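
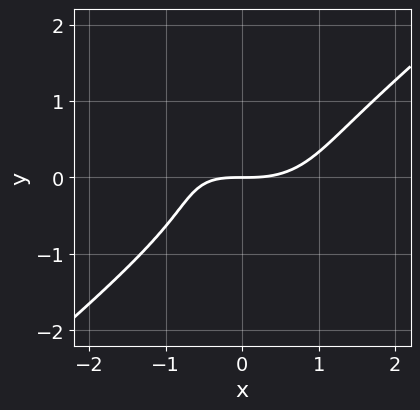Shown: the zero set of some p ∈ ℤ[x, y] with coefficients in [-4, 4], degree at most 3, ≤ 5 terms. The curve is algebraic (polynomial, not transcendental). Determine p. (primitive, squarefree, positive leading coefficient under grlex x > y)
1. deg p = 3.
2. From the axis intercepts and sections: it meets the y-axis at y = 0 (among the integer gridlines); it crosses the x-axis at the gridline x = 0.
3. Matching integer coefficients to the picture gives p.

x^3 + x*y^2 - 3*y^3 - x*y - 2*y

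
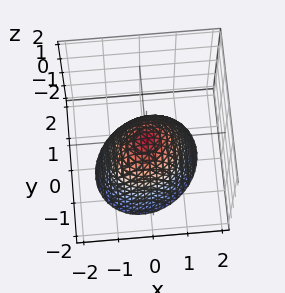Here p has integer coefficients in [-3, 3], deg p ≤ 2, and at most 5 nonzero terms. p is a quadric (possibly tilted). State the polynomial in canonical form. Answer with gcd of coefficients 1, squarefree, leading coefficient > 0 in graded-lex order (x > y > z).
3*x^2 - x*y + 3*y^2 + 3*z

deg p = 2.
Against the integer gridlines: one z-axis crossing is at z = 0; it meets the y-axis at y = 0 (among the integer gridlines); it meets the x-axis at x = 0 (among the integer gridlines).
Putting this together gives p.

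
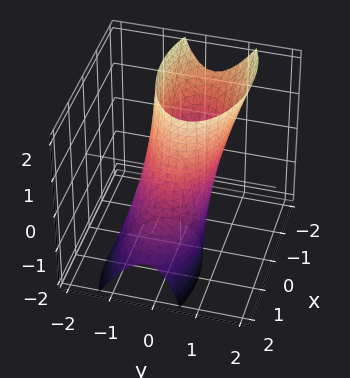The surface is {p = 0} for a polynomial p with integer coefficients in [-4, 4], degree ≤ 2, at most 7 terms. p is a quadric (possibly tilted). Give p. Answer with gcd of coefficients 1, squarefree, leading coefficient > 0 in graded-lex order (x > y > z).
x^2 + x*z + 3*y^2 - y*z - 2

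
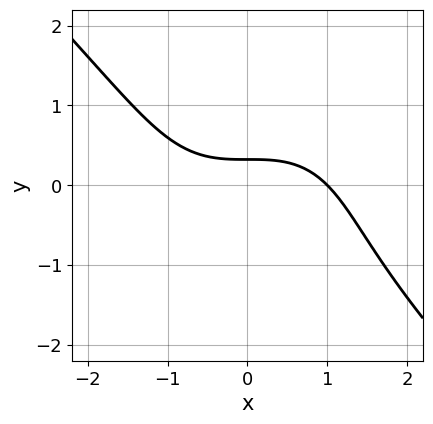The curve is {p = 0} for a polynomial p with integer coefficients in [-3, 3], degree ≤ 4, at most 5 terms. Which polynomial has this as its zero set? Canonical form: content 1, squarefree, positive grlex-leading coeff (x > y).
x^3 + y^3 + 3*y - 1

The degree is 3 — a generic line meets the curve in up to 3 points.
Checking where it meets the axes: it meets the x-axis at x = 1 (among the integer gridlines).
Putting this together gives p.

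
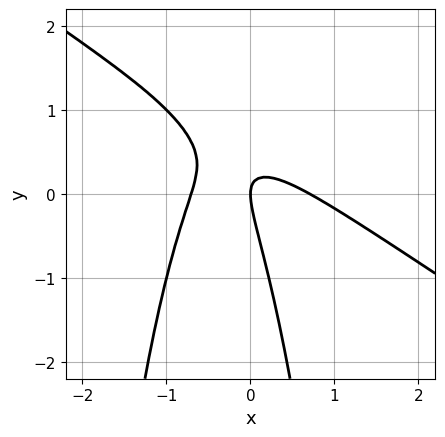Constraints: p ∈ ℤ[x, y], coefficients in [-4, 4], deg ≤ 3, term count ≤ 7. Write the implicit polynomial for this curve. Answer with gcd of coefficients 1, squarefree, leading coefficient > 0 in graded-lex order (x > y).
2*x^3 + 3*x^2*y + 3*x*y + y^2 - x

deg p = 3.
Observable constraints: it meets the x-axis at x = 0 (among the integer gridlines); one y-axis crossing is at y = 0.
Together with the visible shape, these determine p as stated.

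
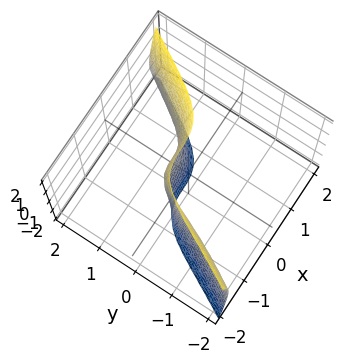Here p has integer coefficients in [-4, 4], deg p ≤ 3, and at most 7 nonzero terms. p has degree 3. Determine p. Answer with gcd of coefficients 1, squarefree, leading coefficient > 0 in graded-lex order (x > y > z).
3*x^3 - y^3 - y*z^2 - 2*y + 1

First, degree: a generic line meets the surface in up to 3 points, so deg p = 3.
Next, reading off the gridlines: no z-intercept at any integer in the box.
Finally, solving for integer coefficients yields p as stated.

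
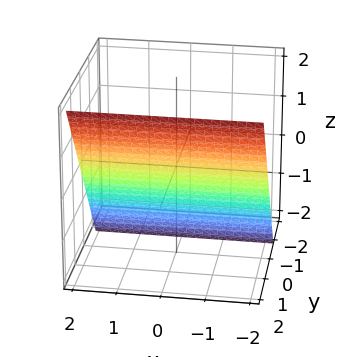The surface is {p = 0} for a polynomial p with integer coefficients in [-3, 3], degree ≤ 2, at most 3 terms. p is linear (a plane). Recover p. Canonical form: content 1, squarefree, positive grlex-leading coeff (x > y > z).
(a) Degree: the surface is flat (a plane), so deg p = 1.
(b) Observable constraints: it misses every integer gridline on the x-axis; it meets the z-axis at z = -1 (among the integer gridlines).
(c) Solving for integer coefficients yields p as stated.

3*y - 2*z - 2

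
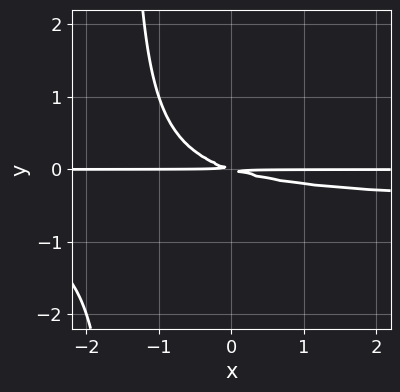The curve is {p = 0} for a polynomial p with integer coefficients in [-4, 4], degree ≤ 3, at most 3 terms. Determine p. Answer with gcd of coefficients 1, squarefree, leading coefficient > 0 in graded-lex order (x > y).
2*x*y^2 + x*y + 3*y^2

1. Degree: the shape is more complex than any degree-2 curve, so deg p = 3.
2. From the axis intercepts and sections: the visible x-axis segment lies entirely on the curve.
3. Matching integer coefficients to the picture gives p.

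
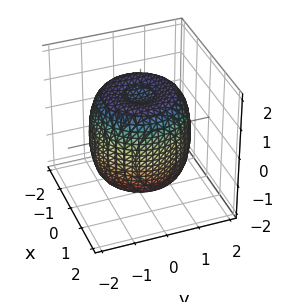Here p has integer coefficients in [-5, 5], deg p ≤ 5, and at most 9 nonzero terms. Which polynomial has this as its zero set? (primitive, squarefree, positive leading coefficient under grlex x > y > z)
1. deg p = 4. A generic line meets the surface in up to 4 points.
2. Symmetries: every cross-section ⟂ z is a circle, so x, y appear only via x² + y².
3. Observable constraints: a circular section at z = -1 has radius between 1 and 2.
4. Solving for integer coefficients yields p as stated.

2*x^4 + 4*x^2*y^2 + 2*y^4 - 3*x^2 - 3*y^2 + 2*z^2 - 3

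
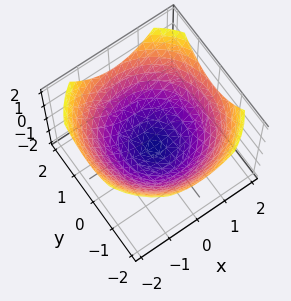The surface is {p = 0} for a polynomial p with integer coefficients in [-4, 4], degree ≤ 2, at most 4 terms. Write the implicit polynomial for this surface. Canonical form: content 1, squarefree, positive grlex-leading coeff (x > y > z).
(a) The degree is 2 — the shape is more complex than any degree-1 surface.
(b) Symmetry: the surface is invariant under rotation about z: p = q(x² + y², z).
(c) Observable constraints: one z-axis crossing is at z = -1; a circular section at z = 0 has radius between 1 and 2.
(d) Together with the visible shape, these determine p as stated.

x^2 + y^2 - 2*z - 2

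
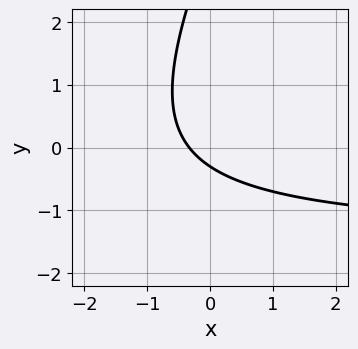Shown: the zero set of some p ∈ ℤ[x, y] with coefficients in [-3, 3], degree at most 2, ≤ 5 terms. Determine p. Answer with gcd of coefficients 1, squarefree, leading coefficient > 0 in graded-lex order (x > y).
2*x*y - y^2 + 3*x + 3*y + 1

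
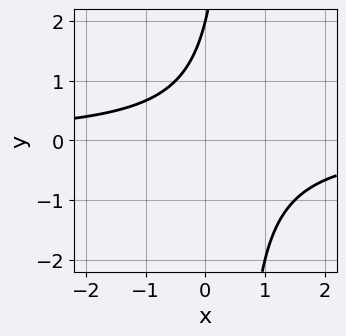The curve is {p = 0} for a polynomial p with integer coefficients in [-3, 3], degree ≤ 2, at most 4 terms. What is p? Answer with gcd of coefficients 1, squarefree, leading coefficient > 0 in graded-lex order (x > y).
2*x*y - y + 2

1. deg p = 2.
2. Checking where it meets the axes: no x-intercept at any integer in the box; it crosses the y-axis at the gridline y = 2.
3. Solving for integer coefficients yields p as stated.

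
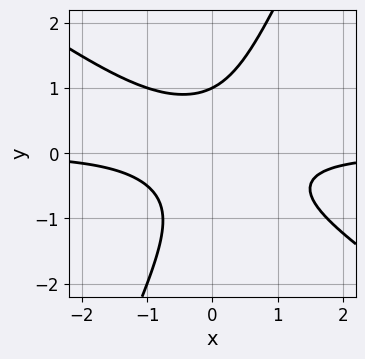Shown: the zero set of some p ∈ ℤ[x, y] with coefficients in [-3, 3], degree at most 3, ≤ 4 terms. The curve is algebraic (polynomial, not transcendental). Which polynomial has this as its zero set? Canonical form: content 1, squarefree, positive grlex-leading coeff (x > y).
The degree is 3 — no degree-2 curve has this shape.
Against the integer gridlines: it crosses the y-axis at the gridline y = 1; it misses every integer gridline on the x-axis.
These observations pin down the coefficients.

3*x^2*y + 3*x*y^2 - 2*y^3 + 2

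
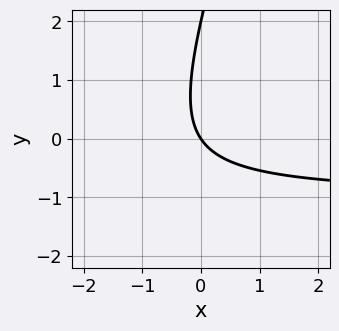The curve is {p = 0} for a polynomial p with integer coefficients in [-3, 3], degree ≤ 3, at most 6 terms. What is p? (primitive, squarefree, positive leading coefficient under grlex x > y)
deg p = 2. A generic line meets the curve in up to 2 points.
Checking where it meets the axes: among the integer gridlines, it crosses the y-axis at y ∈ {0, 2}; it crosses the x-axis at the gridline x = 0.
Fitting integer coefficients to these (and the overall shape) gives p.

3*x*y - y^2 + 3*x + 2*y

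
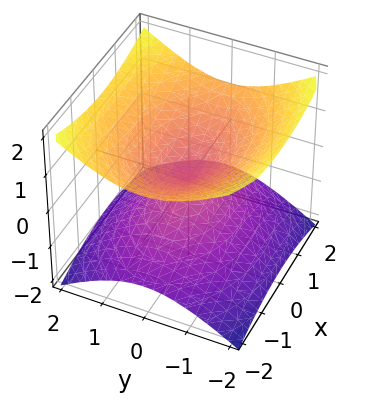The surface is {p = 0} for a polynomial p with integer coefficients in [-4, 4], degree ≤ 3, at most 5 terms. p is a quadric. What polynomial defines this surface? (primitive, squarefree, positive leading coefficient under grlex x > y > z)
(a) Degree: two nappes meeting at a single point; a quadric, so deg p = 2.
(b) Symmetries: the y ↦ −y reflection is a symmetry, so y appears only in even powers; the z ↦ −z reflection is a symmetry, so z appears only in even powers; the x ↦ −x reflection is a symmetry, so x appears only in even powers.
(c) Against the integer gridlines: it crosses the x-axis at the gridline x = 0; it crosses the z-axis at the gridline z = 0; one y-axis crossing is at y = 0.
(d) Fitting integer coefficients to these (and the overall shape) gives p.

x^2 + 2*y^2 - 3*z^2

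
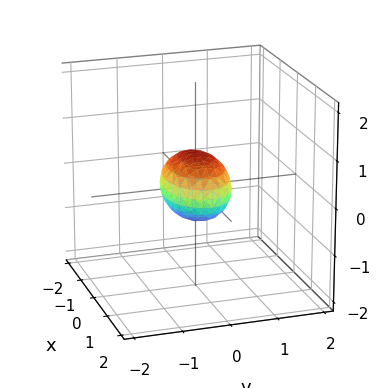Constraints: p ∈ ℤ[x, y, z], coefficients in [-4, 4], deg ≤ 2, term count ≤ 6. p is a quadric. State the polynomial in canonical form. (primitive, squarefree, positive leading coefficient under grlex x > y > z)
x^2 + 2*y^2 + 2*z^2 - 1

Degree: bounded and convex; a quadric, so deg p = 2.
Symmetries: the z ↦ −z reflection is a symmetry, so z appears only in even powers; it's symmetric under x → −x, forcing even powers of x; the y ↦ −y reflection is a symmetry, so y appears only in even powers.
From the axis intercepts and sections: the x-axis gridline crossings are at x ∈ {-1, 1}.
Matching integer coefficients to the picture gives p.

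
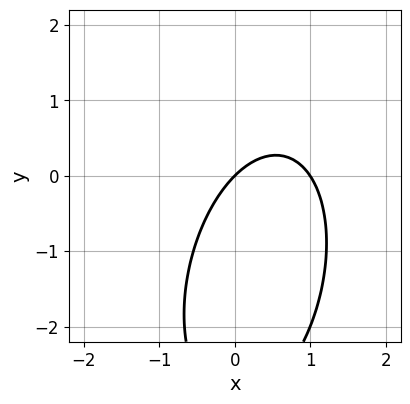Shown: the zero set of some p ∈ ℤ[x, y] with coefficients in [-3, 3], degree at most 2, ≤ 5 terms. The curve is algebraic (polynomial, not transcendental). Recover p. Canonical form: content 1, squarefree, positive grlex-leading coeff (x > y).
1. deg p = 2.
2. Checking where it meets the axes: one y-axis crossing is at y = 0; among the integer gridlines, it crosses the x-axis at x ∈ {0, 1}.
3. Fitting integer coefficients to these (and the overall shape) gives p.

3*x^2 - x*y + y^2 - 3*x + 3*y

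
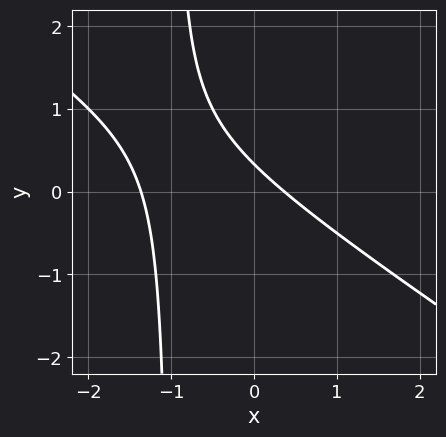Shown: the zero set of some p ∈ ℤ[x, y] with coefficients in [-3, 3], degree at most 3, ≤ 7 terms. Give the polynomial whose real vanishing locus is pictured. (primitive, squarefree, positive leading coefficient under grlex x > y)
2*x^2 + 3*x*y + 2*x + 3*y - 1

1. deg p = 2.
2. The integer polynomial consistent with all of this is the stated p.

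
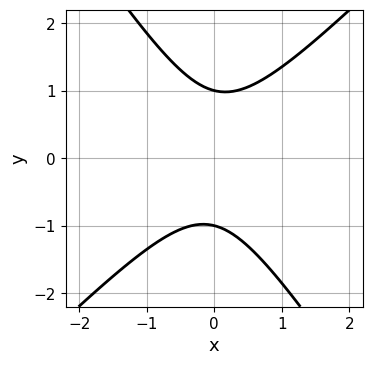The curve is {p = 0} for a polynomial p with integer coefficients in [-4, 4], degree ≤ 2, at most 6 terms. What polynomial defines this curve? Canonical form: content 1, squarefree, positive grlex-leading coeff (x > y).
3*x^2 - x*y - 2*y^2 + 2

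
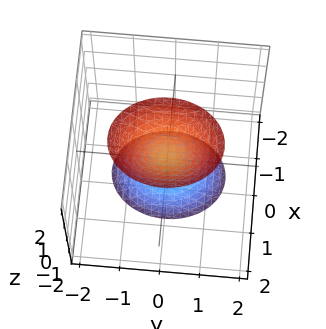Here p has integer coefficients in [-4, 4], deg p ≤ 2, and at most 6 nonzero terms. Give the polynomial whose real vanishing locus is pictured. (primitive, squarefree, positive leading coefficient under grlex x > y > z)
3*x^2 - x*z + 2*y^2 - z^2 + 1

First, the picture has 2 separate pieces. They look like related sheets of one shape, so recover p as a whole.
Next, the degree is 2 — no degree-1 surface has this shape.
Next, against the integer gridlines: the z-axis gridline crossings are at z ∈ {-1, 1}; the surface avoids every integer y-axis point in the box; no x-intercept at any integer in the box.
Finally, putting this together gives p.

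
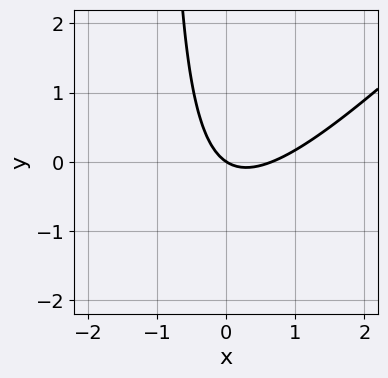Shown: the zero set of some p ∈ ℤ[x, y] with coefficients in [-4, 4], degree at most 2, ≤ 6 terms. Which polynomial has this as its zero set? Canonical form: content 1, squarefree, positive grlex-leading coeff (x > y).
3*x^2 - 3*x*y - 2*x - 3*y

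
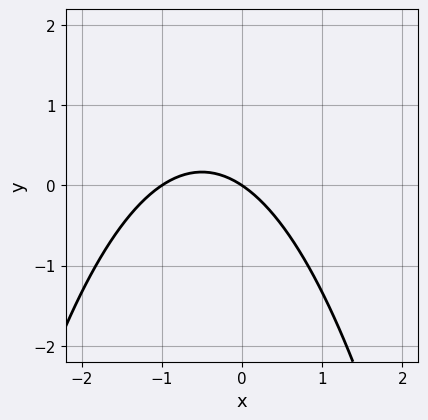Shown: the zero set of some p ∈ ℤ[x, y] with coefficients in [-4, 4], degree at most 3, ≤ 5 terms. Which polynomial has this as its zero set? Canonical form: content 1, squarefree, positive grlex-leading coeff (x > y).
(a) The degree is 2 — no degree-1 curve has this shape.
(b) Checking where it meets the axes: one y-axis crossing is at y = 0; the x-axis gridline crossings are at x ∈ {-1, 0}.
(c) Matching integer coefficients to the picture gives p.

2*x^2 + 2*x + 3*y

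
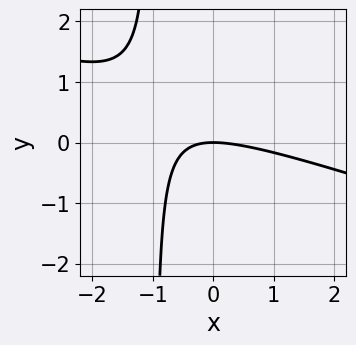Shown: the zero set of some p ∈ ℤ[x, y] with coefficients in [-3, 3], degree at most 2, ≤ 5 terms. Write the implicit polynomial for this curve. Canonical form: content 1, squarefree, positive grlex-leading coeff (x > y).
1. deg p = 2. No degree-1 curve has this shape.
2. From the visible intercepts: it crosses the y-axis at the gridline y = 0; it meets the x-axis at x = 0 (among the integer gridlines).
3. Matching integer coefficients to the picture gives p.

x^2 + 3*x*y + 3*y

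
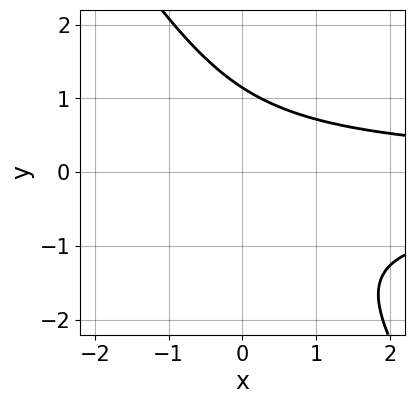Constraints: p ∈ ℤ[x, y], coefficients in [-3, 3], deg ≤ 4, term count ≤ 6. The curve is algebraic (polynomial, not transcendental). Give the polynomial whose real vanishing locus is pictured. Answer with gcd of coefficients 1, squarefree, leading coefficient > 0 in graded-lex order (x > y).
3*x*y^2 + 2*y^3 + x*y - 3

1. deg p = 3. A generic line meets the curve in up to 3 points.
2. Observable constraints: it misses every integer gridline on the x-axis.
3. Putting this together gives p.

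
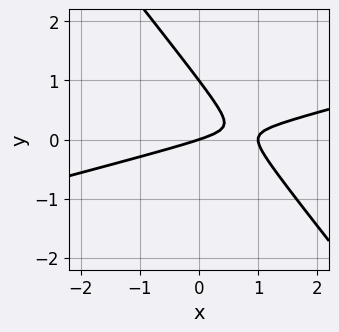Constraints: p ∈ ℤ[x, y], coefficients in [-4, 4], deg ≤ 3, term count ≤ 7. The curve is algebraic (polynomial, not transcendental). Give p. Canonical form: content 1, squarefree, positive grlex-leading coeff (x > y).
First, deg p = 2. A generic line meets the curve in up to 2 points.
Next, against the integer gridlines: the x-axis gridline crossings are at x ∈ {0, 1}; among the integer gridlines, it crosses the y-axis at y ∈ {0, 1}.
Finally, assembling these constraints gives the stated polynomial.

x^2 - 3*x*y - 3*y^2 - x + 3*y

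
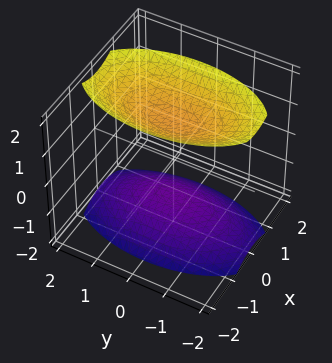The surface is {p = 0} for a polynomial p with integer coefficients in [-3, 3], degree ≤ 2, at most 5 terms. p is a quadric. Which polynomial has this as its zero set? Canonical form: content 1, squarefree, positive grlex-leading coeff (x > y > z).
The picture has 2 separate pieces.
Degree: two sheets facing apart; a quadric, so deg p = 2.
Symmetries: mirror symmetry x ↦ −x ⇒ only even powers of x; it's symmetric under y → −y, forcing even powers of y; the z ↦ −z reflection is a symmetry, so z appears only in even powers.
Against the integer gridlines: the surface avoids every integer x-axis point in the box; it misses every integer gridline on the y-axis.
Matching integer coefficients to the picture gives p.

3*x^2 + y^2 - 2*z^2 + 3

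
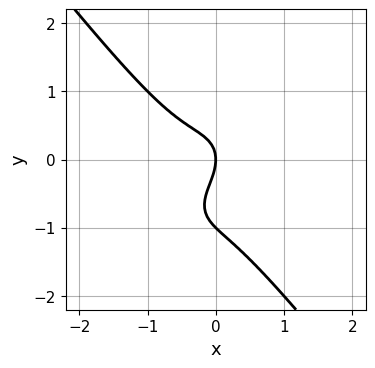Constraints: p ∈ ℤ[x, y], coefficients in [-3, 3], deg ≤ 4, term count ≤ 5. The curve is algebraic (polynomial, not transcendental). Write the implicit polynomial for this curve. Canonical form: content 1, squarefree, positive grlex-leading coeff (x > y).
2*x^3 + y^3 + x^2 + y^2 + x

(a) The degree is 3 — a generic line meets the curve in up to 3 points.
(b) Reading off the gridlines: it meets the x-axis at x = 0 (among the integer gridlines); among the integer gridlines, it crosses the y-axis at y ∈ {-1, 0}.
(c) Solving for integer coefficients yields p as stated.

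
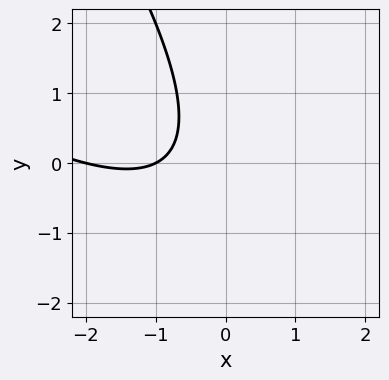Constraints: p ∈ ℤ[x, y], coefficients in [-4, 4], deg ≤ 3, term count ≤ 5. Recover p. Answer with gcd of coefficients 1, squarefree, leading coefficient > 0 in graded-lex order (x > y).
(a) Degree: a generic line meets the curve in up to 2 points, so deg p = 2.
(b) Reading off the gridlines: among the integer gridlines, it crosses the x-axis at x ∈ {-2, -1}; it misses every integer gridline on the y-axis.
(c) Putting this together gives p.

x^2 + 2*x*y + y^2 + 3*x + 2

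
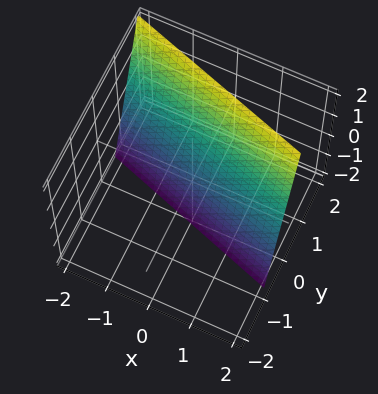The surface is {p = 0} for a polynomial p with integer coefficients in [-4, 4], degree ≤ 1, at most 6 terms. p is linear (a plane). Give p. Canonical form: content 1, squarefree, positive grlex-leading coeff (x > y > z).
x + 3*y - z - 2

First, deg p = 1. Every cross-section is a straight line — this is a plane.
Then, against the integer gridlines: one x-axis crossing is at x = 2; one z-axis crossing is at z = -2.
Finally, putting this together gives p.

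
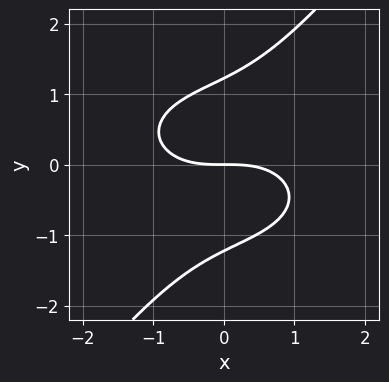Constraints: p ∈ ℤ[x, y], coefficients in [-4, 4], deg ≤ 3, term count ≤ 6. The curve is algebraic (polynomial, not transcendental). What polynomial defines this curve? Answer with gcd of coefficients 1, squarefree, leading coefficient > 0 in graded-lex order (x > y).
First, the degree is 3 — the shape is more complex than any degree-2 curve.
Next, checking where it meets the axes: it crosses the y-axis at the gridline y = 0; it meets the x-axis at x = 0 (among the integer gridlines).
Finally, matching integer coefficients to the picture gives p.

x^3 + 2*x*y^2 - 2*y^3 + 3*y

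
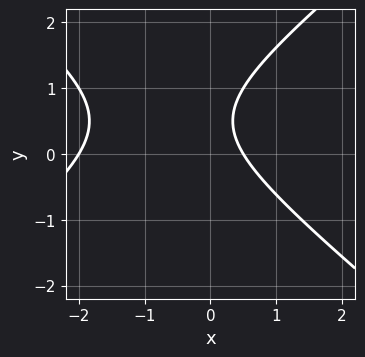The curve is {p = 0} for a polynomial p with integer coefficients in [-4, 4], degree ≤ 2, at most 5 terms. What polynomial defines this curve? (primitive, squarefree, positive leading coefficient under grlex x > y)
1. The degree is 2 — a generic line meets the curve in up to 2 points.
2. Checking where it meets the axes: it crosses the x-axis at the gridline x = -2; the curve avoids every integer y-axis point in the box.
3. Fitting integer coefficients to these (and the overall shape) gives p.

2*x^2 - 3*y^2 + 3*x + 3*y - 2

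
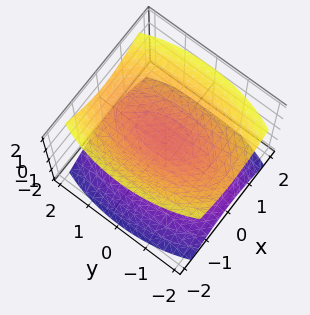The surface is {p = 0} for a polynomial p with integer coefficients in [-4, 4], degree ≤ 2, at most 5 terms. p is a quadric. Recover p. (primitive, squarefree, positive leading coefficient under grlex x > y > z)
3*x^2 + y^2 - 3*z^2 + 1

I count 2 distinct pieces. Treating them together as one polynomial.
The degree is 2 — two separate bowl-shaped sheets opening away from each other; a quadric.
Symmetries: it's symmetric under x → −x, forcing even powers of x; mirror symmetry z ↦ −z ⇒ only even powers of z; mirror symmetry y ↦ −y ⇒ only even powers of y.
Against the integer gridlines: no y-intercept at any integer in the box; it misses every integer gridline on the x-axis.
Putting this together gives p.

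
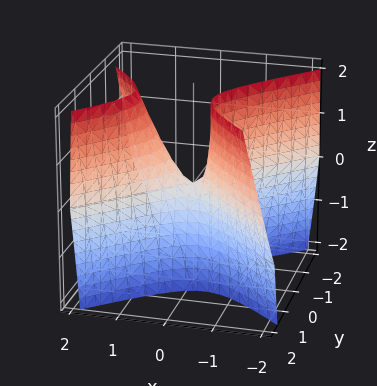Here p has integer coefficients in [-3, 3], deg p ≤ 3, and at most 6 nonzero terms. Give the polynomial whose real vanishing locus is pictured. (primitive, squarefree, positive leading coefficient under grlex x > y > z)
3*x^2 - x*z - 3*y^2 + y*z - z

1. deg p = 2. No degree-1 surface has this shape.
2. Observable constraints: it meets the x-axis at x = 0 (among the integer gridlines); one z-axis crossing is at z = 0; it meets the y-axis at y = 0 (among the integer gridlines).
3. Together with the visible shape, these determine p as stated.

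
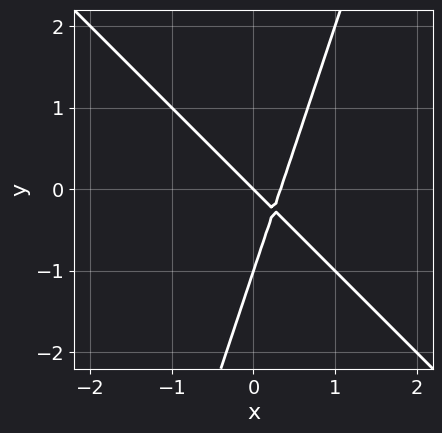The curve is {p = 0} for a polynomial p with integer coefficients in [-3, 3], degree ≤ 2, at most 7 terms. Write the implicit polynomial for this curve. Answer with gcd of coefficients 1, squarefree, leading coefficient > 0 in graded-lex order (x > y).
3*x^2 + 2*x*y - y^2 - x - y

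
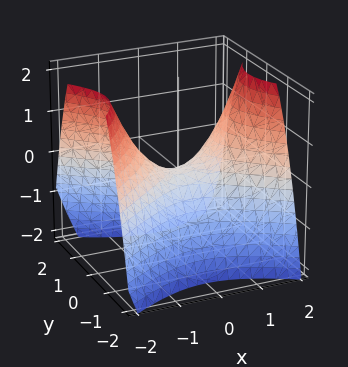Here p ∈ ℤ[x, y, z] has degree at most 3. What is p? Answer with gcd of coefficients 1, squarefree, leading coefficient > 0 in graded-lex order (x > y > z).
(a) deg p = 2.
(b) Symmetries: the y ↦ −y reflection is a symmetry, so y appears only in even powers; the x ↦ −x reflection is a symmetry, so x appears only in even powers.
(c) Observable constraints: it meets the x-axis at x = 0 (among the integer gridlines); one z-axis crossing is at z = 0.
(d) Together with the visible shape, these determine p as stated.

2*x^2 - 3*y^2 - 3*z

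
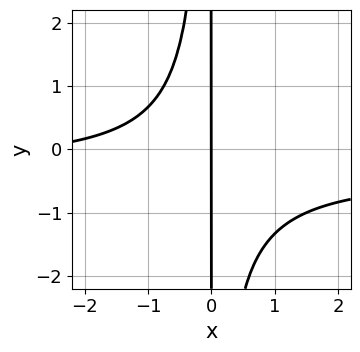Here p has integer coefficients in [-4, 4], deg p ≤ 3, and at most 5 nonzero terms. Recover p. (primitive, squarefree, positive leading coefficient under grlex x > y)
The degree is 3 — a generic line meets the curve in up to 3 points.
Checking where it meets the axes: the visible y-axis segment lies entirely on the curve; one x-axis crossing is at x = 0.
These observations pin down the coefficients.

3*x^2*y + x^2 + 3*x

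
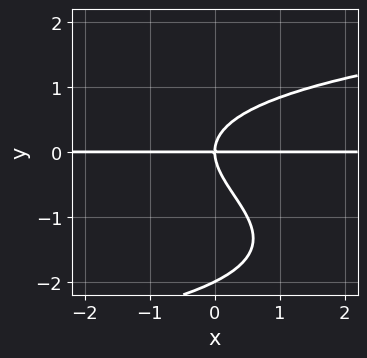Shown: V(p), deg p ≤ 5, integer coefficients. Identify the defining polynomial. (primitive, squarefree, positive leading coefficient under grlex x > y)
y^4 + 2*y^3 - 2*x*y

1. The degree is 4 — a generic line meets the curve in up to 4 points.
2. Reading off the gridlines: the visible x-axis segment lies entirely on the curve; the y-axis gridline crossings are at y ∈ {-2, 0}.
3. Matching integer coefficients to the picture gives p.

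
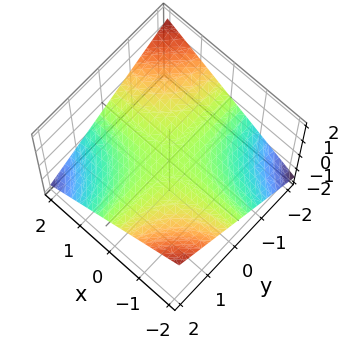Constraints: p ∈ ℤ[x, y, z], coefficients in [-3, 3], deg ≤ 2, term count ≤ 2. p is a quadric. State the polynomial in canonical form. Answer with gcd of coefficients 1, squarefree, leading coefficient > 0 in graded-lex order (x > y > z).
1. deg p = 2.
2. From the axis intercepts and sections: it crosses the z-axis at the gridline z = 0; every point of the x-axis in the box is on the surface.
3. Matching integer coefficients to the picture gives p.

x*y + 3*z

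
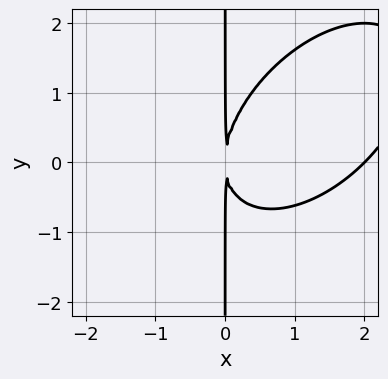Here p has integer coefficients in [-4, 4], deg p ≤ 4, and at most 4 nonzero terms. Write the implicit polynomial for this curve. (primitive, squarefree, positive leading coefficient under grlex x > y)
x^3 - x^2*y + x*y^2 - 2*x^2

The degree is 3 — no degree-2 curve has this shape.
Observable constraints: every point of the y-axis in the box is on the curve; it meets the x-axis at x = 2 (among the integer gridlines).
Matching integer coefficients to the picture gives p.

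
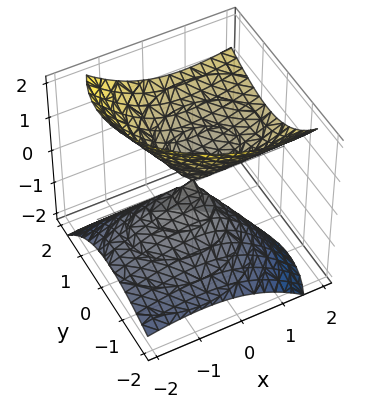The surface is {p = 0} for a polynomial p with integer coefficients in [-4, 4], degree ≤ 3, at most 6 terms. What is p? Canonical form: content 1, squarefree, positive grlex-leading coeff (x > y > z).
First, deg p = 2. A generic line meets the surface in up to 2 points.
Then, from the visible intercepts: it meets the z-axis at z = 0 (among the integer gridlines); it crosses the y-axis at the gridline y = 0.
Finally, putting this together gives p.

2*x^2 - 3*x*z + 3*y^2 - 3*y*z - 3*z^2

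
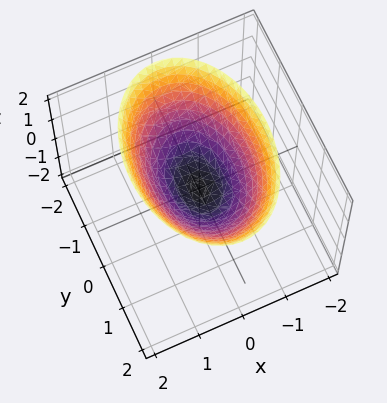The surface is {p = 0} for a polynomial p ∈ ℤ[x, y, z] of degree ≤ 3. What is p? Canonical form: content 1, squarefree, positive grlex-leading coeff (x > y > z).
2*x^2 + y^2 - 2*z

The degree is 2 — a single bowl opening along one axis; a quadric.
Symmetries: the x ↦ −x reflection is a symmetry, so x appears only in even powers; the y ↦ −y reflection is a symmetry, so y appears only in even powers.
Observable constraints: one z-axis crossing is at z = 0; it meets the y-axis at y = 0 (among the integer gridlines); it meets the x-axis at x = 0 (among the integer gridlines).
The integer polynomial consistent with all of this is the stated p.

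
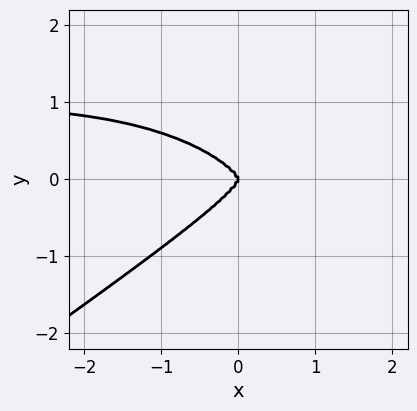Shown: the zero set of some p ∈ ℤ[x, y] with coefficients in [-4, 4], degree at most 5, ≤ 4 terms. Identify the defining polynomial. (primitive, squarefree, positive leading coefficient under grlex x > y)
First, deg p = 4. No degree-3 curve has this shape.
Then, reading off the gridlines: it meets the y-axis at y = 0 (among the integer gridlines); one x-axis crossing is at x = 0.
Finally, matching integer coefficients to the picture gives p.

x^3*y - 3*y^4 - x^3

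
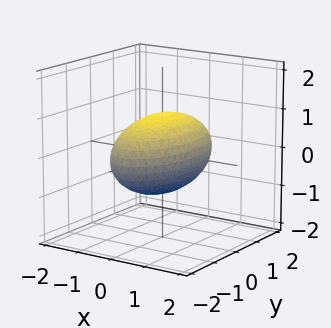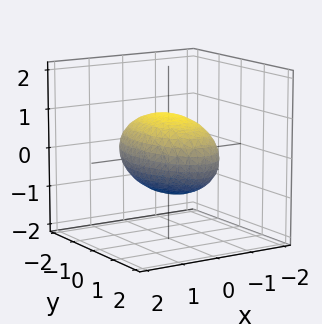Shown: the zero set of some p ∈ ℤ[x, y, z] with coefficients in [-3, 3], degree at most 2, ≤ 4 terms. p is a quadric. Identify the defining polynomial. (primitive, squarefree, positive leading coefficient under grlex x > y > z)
3*x^2 + y^2 + 3*z^2 - 3

deg p = 2.
Symmetries: the y ↦ −y reflection is a symmetry, so y appears only in even powers; it's symmetric under x → −x, forcing even powers of x; the z ↦ −z reflection is a symmetry, so z appears only in even powers.
Observable constraints: the x-axis gridline crossings are at x ∈ {-1, 1}; among the integer gridlines, it crosses the z-axis at z ∈ {-1, 1}.
Putting this together gives p.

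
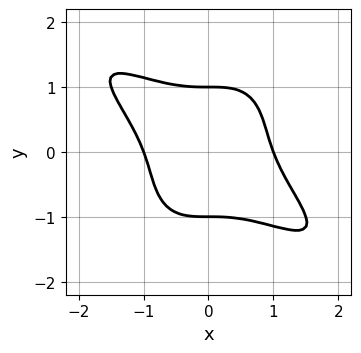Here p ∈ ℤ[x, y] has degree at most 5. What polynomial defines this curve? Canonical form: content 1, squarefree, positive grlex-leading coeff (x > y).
Degree: a generic line meets the curve in up to 4 points, so deg p = 4.
From the visible intercepts: among the integer gridlines, it crosses the x-axis at x ∈ {-1, 1}; among the integer gridlines, it crosses the y-axis at y ∈ {-1, 1}.
Matching integer coefficients to the picture gives p.

2*x^4 + 3*x^3*y + 2*y^4 - 2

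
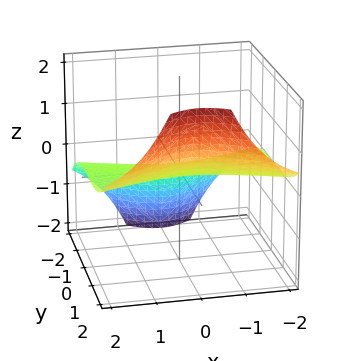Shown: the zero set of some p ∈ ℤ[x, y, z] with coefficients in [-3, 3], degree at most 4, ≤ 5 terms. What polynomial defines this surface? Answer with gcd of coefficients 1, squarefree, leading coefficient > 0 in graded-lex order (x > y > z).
3*x^2*z - y^3 + 3*z

1. deg p = 3. A generic line meets the surface in up to 3 points.
2. Reading off the gridlines: one z-axis crossing is at z = 0; it crosses the y-axis at the gridline y = 0; every point of the x-axis in the box is on the surface.
3. Matching integer coefficients to the picture gives p.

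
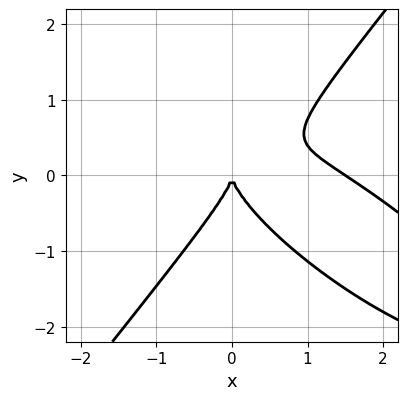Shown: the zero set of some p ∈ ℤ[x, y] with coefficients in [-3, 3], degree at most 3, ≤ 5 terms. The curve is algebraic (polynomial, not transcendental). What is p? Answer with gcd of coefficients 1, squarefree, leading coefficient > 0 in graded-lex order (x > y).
2*x^3 + 3*x^2*y - 3*y^3 - 3*x^2

1. The degree is 3 — no degree-2 curve has this shape.
2. Against the integer gridlines: it meets the y-axis at y = 0 (among the integer gridlines); one x-axis crossing is at x = 0.
3. Together with the visible shape, these determine p as stated.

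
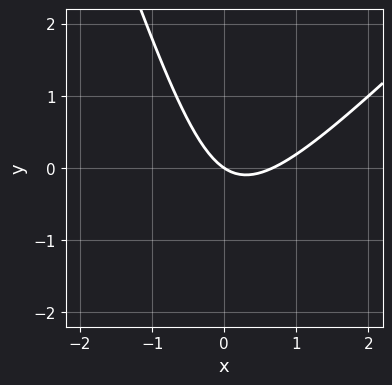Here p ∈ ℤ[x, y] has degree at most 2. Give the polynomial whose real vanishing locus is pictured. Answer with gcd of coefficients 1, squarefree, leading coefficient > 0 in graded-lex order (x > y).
3*x^2 - 2*x*y - y^2 - 2*x - 3*y

First, deg p = 2. No degree-1 curve has this shape.
Then, checking where it meets the axes: it meets the x-axis at x = 0 (among the integer gridlines); one y-axis crossing is at y = 0.
Finally, together with the visible shape, these determine p as stated.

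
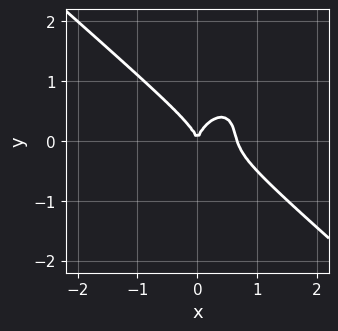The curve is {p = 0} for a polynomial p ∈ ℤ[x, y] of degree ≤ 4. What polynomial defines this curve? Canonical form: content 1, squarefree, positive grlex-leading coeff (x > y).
First, the degree is 3 — the shape is more complex than any degree-2 curve.
Next, against the integer gridlines: it crosses the y-axis at the gridline y = 0; it crosses the x-axis at the gridline x = 0.
Finally, together with the visible shape, these determine p as stated.

3*x^3 + x^2*y - x*y^2 + 2*y^3 - 2*x^2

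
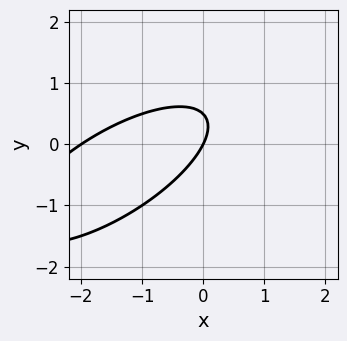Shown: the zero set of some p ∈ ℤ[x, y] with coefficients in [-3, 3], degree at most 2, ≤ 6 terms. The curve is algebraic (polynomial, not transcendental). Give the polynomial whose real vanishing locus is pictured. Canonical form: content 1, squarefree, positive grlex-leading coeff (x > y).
x^2 - 2*x*y + 2*y^2 + 2*x - y

First, deg p = 2. A generic line meets the curve in up to 2 points.
Then, reading off the gridlines: the x-axis gridline crossings are at x ∈ {-2, 0}; one y-axis crossing is at y = 0.
Finally, fitting integer coefficients to these (and the overall shape) gives p.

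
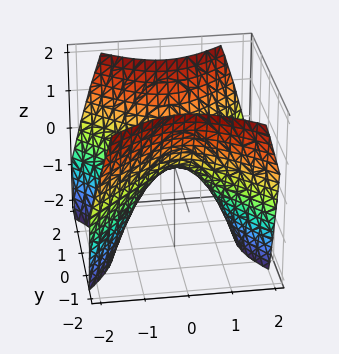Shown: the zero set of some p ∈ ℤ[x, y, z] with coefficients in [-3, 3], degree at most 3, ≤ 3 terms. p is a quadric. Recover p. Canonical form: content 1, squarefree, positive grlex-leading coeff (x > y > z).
x^2 - y^2 + z

1. Degree: a hyperbolic paraboloid; a quadric, so deg p = 2.
2. Symmetries: mirror symmetry y ↦ −y ⇒ only even powers of y; the x ↦ −x reflection is a symmetry, so x appears only in even powers.
3. Observable constraints: one z-axis crossing is at z = 0; one x-axis crossing is at x = 0.
4. Fitting integer coefficients to these (and the overall shape) gives p.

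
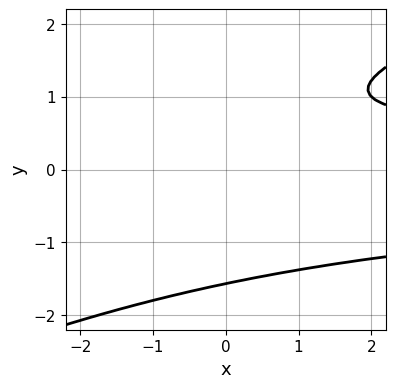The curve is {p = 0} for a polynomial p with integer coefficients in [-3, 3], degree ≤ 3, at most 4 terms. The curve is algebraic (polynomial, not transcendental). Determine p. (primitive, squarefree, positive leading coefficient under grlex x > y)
(a) deg p = 3.
(b) Observable constraints: no x-intercept at any integer in the box.
(c) Together with the visible shape, these determine p as stated.

x*y^2 - 2*y^3 + 3*y - 3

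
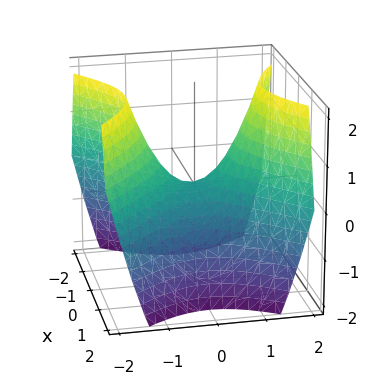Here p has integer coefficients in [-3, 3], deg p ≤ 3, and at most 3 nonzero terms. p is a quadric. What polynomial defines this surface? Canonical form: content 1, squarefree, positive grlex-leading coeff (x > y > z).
x^2 - y^2 + z

The degree is 2 — a saddle surface; a quadric.
Symmetries: the x ↦ −x reflection is a symmetry, so x appears only in even powers; the y ↦ −y reflection is a symmetry, so y appears only in even powers.
Reading off the gridlines: one x-axis crossing is at x = 0; it meets the z-axis at z = 0 (among the integer gridlines); one y-axis crossing is at y = 0.
Assembling these constraints gives the stated polynomial.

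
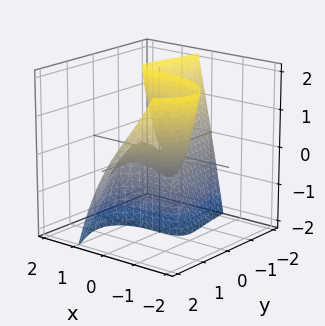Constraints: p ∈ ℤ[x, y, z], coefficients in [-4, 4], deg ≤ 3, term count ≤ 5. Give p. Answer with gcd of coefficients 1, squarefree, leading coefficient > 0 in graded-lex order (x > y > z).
deg p = 3.
From the axis intercepts and sections: every point of the z-axis in the box is on the surface; one x-axis crossing is at x = 0; every point of the y-axis in the box is on the surface.
These observations pin down the coefficients.

x^3 + x^2*y + 3*x*y^2 - 3*x*y + 2*y*z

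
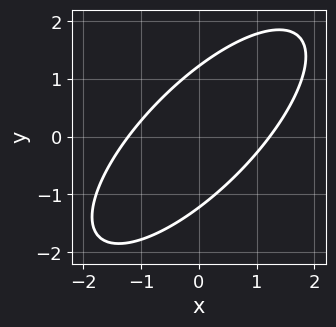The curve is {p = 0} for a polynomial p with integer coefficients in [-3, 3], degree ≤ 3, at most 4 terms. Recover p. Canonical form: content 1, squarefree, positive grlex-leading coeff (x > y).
1. The degree is 2 — the shape is more complex than any degree-1 curve.
2. The integer polynomial consistent with all of this is the stated p.

2*x^2 - 3*x*y + 2*y^2 - 3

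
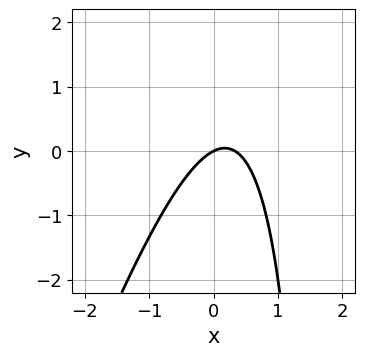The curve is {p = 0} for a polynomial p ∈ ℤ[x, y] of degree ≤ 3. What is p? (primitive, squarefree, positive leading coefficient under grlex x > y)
Degree: no degree-1 curve has this shape, so deg p = 2.
Against the integer gridlines: one x-axis crossing is at x = 0; it meets the y-axis at y = 0 (among the integer gridlines).
The integer polynomial consistent with all of this is the stated p.

3*x^2 - x*y - x + 2*y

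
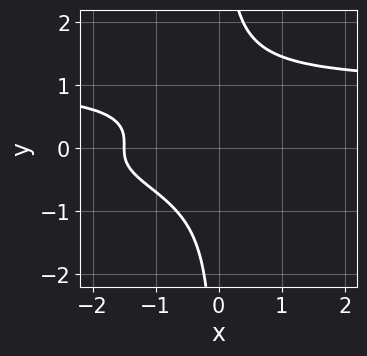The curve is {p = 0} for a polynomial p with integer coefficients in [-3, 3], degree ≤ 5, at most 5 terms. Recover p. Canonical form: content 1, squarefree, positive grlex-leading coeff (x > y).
(a) deg p = 4.
(b) Observable constraints: it misses every integer gridline on the y-axis.
(c) Matching integer coefficients to the picture gives p.

3*x*y^3 - x*y^2 - y^2 - 2*x - 3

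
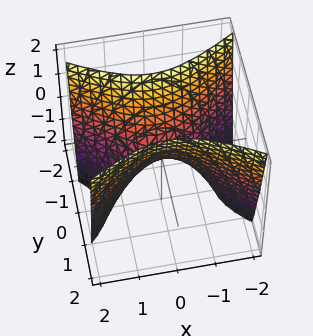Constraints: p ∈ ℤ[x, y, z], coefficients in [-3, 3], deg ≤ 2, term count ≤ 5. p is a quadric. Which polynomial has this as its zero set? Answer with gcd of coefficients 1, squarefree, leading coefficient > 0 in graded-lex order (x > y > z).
First, degree: a hyperbolic paraboloid; a quadric, so deg p = 2.
Next, symmetries: it's symmetric under y → −y, forcing even powers of y; the x ↦ −x reflection is a symmetry, so x appears only in even powers.
Next, from the axis intercepts and sections: it meets the y-axis at y = 0 (among the integer gridlines); it crosses the x-axis at the gridline x = 0; it crosses the z-axis at the gridline z = 0.
Finally, these observations pin down the coefficients.

x^2 - 2*y^2 + z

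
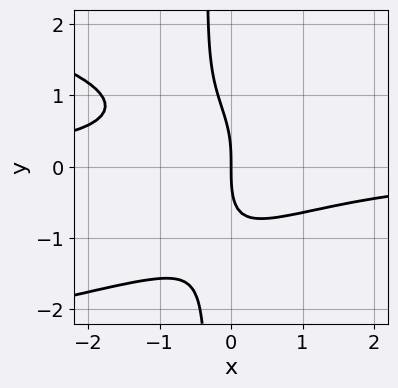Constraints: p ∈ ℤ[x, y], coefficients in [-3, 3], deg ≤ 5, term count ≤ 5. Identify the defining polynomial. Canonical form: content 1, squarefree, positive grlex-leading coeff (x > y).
3*x*y^3 + 3*x^2*y + y^3 + 3*x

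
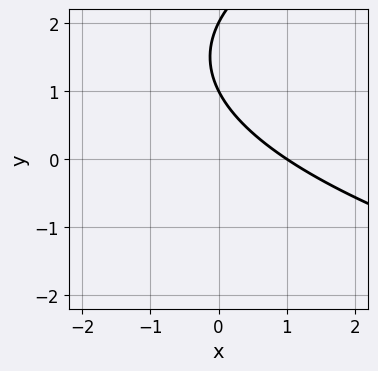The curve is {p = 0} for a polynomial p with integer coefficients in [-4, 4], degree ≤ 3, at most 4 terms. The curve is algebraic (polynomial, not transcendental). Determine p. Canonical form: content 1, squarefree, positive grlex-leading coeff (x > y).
First, deg p = 2. The shape is more complex than any degree-1 curve.
Then, from the visible intercepts: one x-axis crossing is at x = 1; among the integer gridlines, it crosses the y-axis at y ∈ {1, 2}.
Finally, matching integer coefficients to the picture gives p.

y^2 - 2*x - 3*y + 2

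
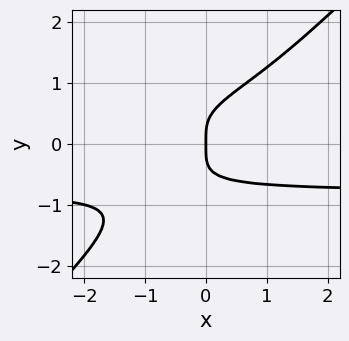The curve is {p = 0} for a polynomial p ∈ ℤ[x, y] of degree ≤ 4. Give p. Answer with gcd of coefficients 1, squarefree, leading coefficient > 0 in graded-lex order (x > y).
2*x*y^3 - 2*y^4 + x

(a) deg p = 4.
(b) Reading off the gridlines: it crosses the y-axis at the gridline y = 0; it crosses the x-axis at the gridline x = 0.
(c) Matching integer coefficients to the picture gives p.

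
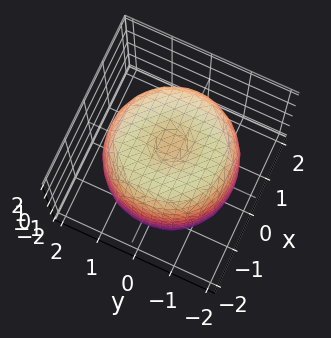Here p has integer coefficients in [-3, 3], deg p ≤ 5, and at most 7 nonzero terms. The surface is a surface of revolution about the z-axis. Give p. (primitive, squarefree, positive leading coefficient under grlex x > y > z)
x^4 + 2*x^2*y^2 + y^4 - 2*x^2 - 2*y^2 + z^2 - 2

1. The degree is 4 — a generic line meets the surface in up to 4 points.
2. Symmetries: every cross-section ⟂ z is a circle, so x, y appear only via x² + y².
3. From the visible intercepts: a circular section at z = 1 has radius between 1 and 2.
4. Fitting integer coefficients to these (and the overall shape) gives p.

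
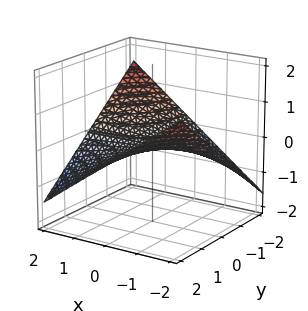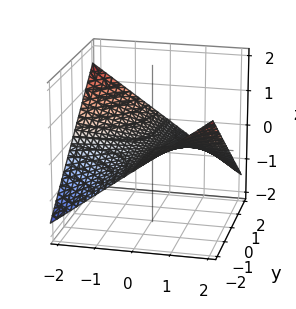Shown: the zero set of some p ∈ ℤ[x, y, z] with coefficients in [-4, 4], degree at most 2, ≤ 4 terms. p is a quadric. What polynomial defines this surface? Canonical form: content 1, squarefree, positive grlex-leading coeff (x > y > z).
x*y + 3*z

The degree is 2 — a hyperbolic paraboloid; a quadric.
From the axis intercepts and sections: every point of the x-axis in the box is on the surface; it meets the z-axis at z = 0 (among the integer gridlines); the visible y-axis segment lies entirely on the surface.
Together with the visible shape, these determine p as stated.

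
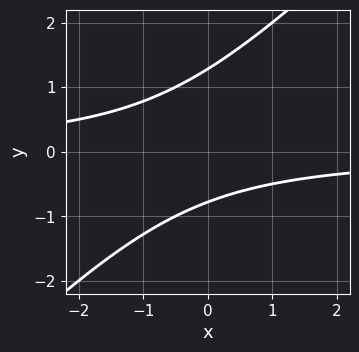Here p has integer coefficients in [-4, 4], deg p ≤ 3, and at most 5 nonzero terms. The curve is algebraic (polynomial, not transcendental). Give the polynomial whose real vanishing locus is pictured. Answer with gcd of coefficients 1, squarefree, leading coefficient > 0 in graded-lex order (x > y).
2*x*y - 2*y^2 + y + 2

1. deg p = 2. A generic line meets the curve in up to 2 points.
2. Checking where it meets the axes: the curve avoids every integer x-axis point in the box.
3. These observations pin down the coefficients.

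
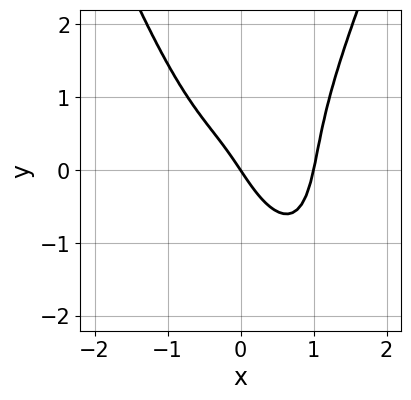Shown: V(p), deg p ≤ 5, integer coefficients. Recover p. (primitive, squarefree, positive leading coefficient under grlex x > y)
3*x^4 - y^3 - 3*x - 2*y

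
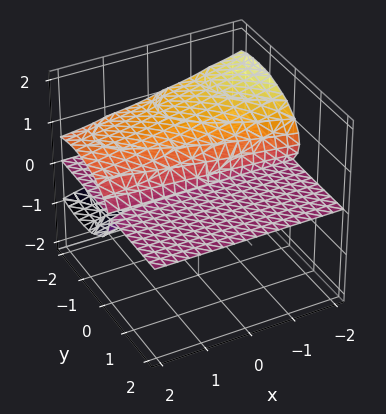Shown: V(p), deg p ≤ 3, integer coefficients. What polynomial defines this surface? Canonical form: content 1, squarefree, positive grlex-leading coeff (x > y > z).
First, degree: a generic line meets the surface in up to 3 points, so deg p = 3.
Next, checking where it meets the axes: the visible x-axis segment lies entirely on the surface; every point of the y-axis in the box is on the surface.
Finally, the integer polynomial consistent with all of this is the stated p.

x*z^2 + y^2*z + 3*z^3 + 3*y*z - z^2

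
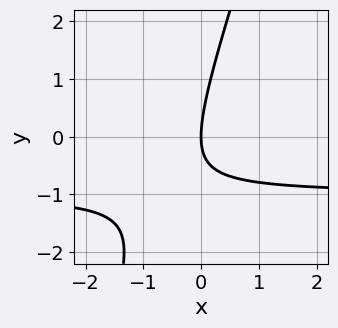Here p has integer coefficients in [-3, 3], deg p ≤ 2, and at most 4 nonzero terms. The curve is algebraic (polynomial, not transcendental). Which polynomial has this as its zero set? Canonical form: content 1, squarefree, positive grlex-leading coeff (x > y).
3*x*y - y^2 + 3*x

First, degree: a generic line meets the curve in up to 2 points, so deg p = 2.
Next, observable constraints: it crosses the y-axis at the gridline y = 0; one x-axis crossing is at x = 0.
Finally, matching integer coefficients to the picture gives p.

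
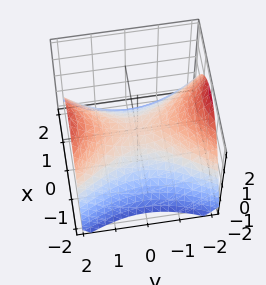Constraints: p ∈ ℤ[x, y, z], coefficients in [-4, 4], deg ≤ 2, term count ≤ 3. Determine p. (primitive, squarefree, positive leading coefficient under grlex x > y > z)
2*x^2 - y^2 + 3*z

Degree: a saddle surface; a quadric, so deg p = 2.
Symmetries: the y ↦ −y reflection is a symmetry, so y appears only in even powers; mirror symmetry x ↦ −x ⇒ only even powers of x.
Checking where it meets the axes: it meets the y-axis at y = 0 (among the integer gridlines); it meets the x-axis at x = 0 (among the integer gridlines).
Fitting integer coefficients to these (and the overall shape) gives p.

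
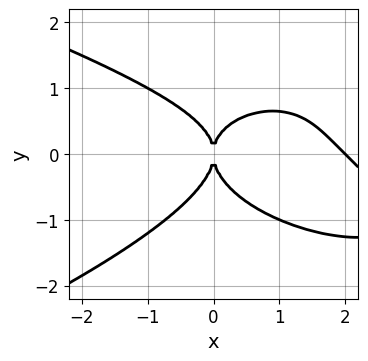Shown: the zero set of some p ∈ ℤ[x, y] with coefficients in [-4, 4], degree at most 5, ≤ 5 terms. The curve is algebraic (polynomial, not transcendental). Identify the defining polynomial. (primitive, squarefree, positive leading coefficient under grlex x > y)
Degree: no degree-3 curve has this shape, so deg p = 4.
From the visible intercepts: one y-axis crossing is at y = 0; the x-axis gridline crossings are at x ∈ {0, 2}.
Together with the visible shape, these determine p as stated.

2*y^4 + x^3 + x^2*y - 2*x^2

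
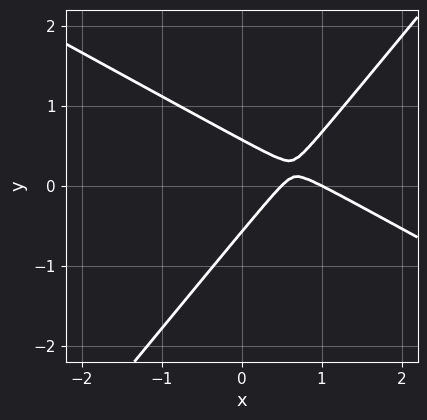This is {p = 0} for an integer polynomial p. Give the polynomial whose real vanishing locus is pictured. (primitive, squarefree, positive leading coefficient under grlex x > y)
2*x^2 + 2*x*y - 3*y^2 - 3*x + 1

Degree: the shape is more complex than any degree-1 curve, so deg p = 2.
From the axis intercepts and sections: one x-axis crossing is at x = 1.
Assembling these constraints gives the stated polynomial.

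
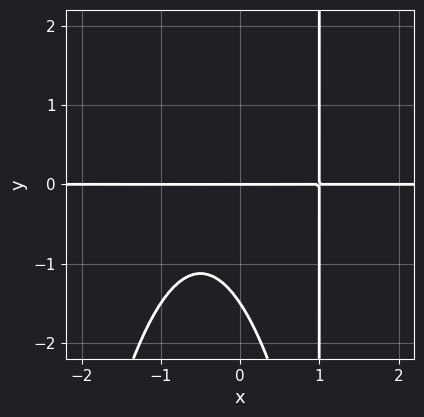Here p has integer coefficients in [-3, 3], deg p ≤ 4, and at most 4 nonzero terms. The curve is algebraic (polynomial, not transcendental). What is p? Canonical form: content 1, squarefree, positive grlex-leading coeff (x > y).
First, degree: no degree-3 curve has this shape, so deg p = 4.
Then, reading off the gridlines: the visible x-axis segment lies entirely on the curve; one y-axis crossing is at y = 0.
Finally, assembling these constraints gives the stated polynomial.

3*x^3*y + 2*x*y^2 - 2*y^2 - 3*y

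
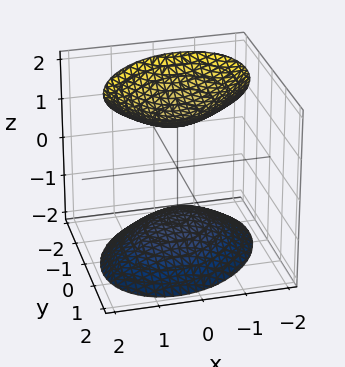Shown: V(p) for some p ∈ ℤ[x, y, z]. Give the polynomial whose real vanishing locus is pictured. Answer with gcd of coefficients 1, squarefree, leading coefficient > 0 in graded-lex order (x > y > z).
I count 2 distinct pieces. Treating them together as one polynomial.
Degree: no degree-1 surface has this shape, so deg p = 2.
From the visible intercepts: the surface avoids every integer x-axis point in the box; it misses every integer gridline on the y-axis.
Putting this together gives p.

2*x^2 - x*y + 2*y^2 - 2*z^2 + 3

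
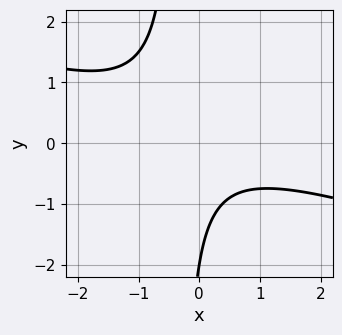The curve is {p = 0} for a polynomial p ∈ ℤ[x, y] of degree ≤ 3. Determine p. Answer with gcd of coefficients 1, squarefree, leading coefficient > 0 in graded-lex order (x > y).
x^2 + 3*x*y + y + 2

First, the degree is 2 — a generic line meets the curve in up to 2 points.
Next, reading off the gridlines: one y-axis crossing is at y = -2; the curve avoids every integer x-axis point in the box.
Finally, fitting integer coefficients to these (and the overall shape) gives p.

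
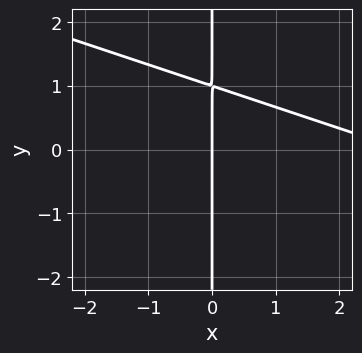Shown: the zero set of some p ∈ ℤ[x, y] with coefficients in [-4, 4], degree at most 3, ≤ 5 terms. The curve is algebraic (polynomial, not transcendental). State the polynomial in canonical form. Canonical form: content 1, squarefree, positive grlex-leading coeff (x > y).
(a) deg p = 2.
(b) From the axis intercepts and sections: every point of the y-axis in the box is on the curve; one x-axis crossing is at x = 0.
(c) Together with the visible shape, these determine p as stated.

x^2 + 3*x*y - 3*x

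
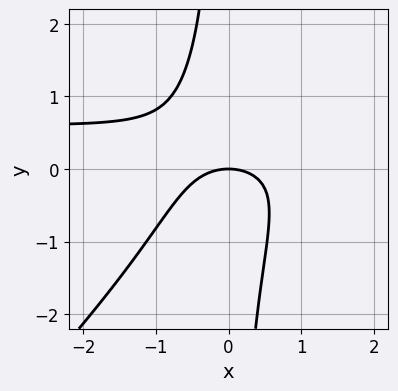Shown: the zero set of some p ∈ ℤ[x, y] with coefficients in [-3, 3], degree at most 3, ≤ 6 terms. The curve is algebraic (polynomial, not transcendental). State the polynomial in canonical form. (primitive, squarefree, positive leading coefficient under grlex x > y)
3*x^2*y - 3*x*y^2 - 2*x^2 - 3*y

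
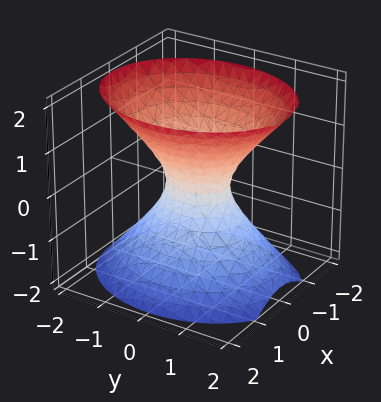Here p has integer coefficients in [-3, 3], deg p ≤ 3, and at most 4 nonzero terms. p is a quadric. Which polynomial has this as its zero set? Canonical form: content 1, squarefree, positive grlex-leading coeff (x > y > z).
3*x^2 + 2*y^2 - 2*z^2 - 1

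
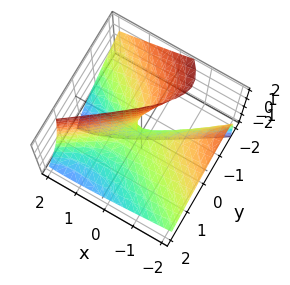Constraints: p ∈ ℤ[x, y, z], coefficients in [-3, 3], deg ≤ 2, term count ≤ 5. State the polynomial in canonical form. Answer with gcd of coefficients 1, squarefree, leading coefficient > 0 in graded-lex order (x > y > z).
x^2 + 2*x*z - 2*y^2 - 3*y*z - z

The degree is 2 — a generic line meets the surface in up to 2 points.
Reading off the gridlines: one z-axis crossing is at z = 0; it meets the x-axis at x = 0 (among the integer gridlines); it meets the y-axis at y = 0 (among the integer gridlines).
Solving for integer coefficients yields p as stated.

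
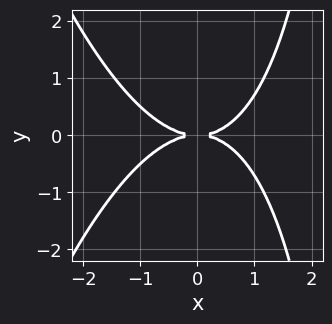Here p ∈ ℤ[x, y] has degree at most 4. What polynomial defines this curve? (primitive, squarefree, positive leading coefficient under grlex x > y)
deg p = 4. The shape is more complex than any degree-3 curve.
Symmetries: it's symmetric under y → −y, forcing even powers of y.
Checking where it meets the axes: it meets the x-axis at x = 0 (among the integer gridlines); it crosses the y-axis at the gridline y = 0.
Together with the visible shape, these determine p as stated.

x^4 + x*y^2 - 3*y^2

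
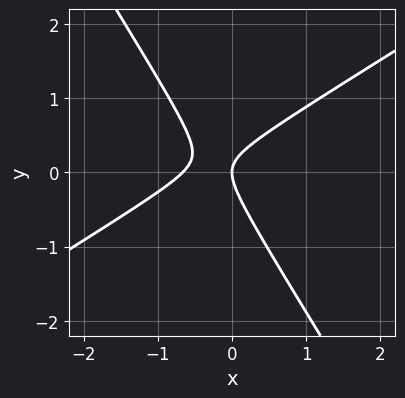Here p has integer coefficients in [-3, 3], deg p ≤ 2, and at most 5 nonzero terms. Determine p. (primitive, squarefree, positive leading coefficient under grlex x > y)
1. Degree: no degree-1 curve has this shape, so deg p = 2.
2. Checking where it meets the axes: it meets the y-axis at y = 0 (among the integer gridlines); it meets the x-axis at x = 0 (among the integer gridlines).
3. Together with the visible shape, these determine p as stated.

3*x^2 - 3*x*y - 3*y^2 + 2*x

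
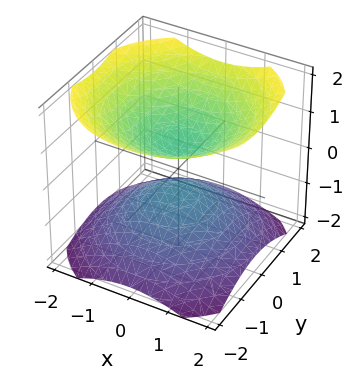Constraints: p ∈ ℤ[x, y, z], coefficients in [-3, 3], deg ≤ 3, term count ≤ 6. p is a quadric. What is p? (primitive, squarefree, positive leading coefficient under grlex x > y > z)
1. I count 2 distinct pieces. Treating them together as one polynomial.
2. deg p = 2. Two separate bowl-shaped sheets opening away from each other; a quadric.
3. Symmetries: mirror symmetry z ↦ −z ⇒ only even powers of z; the surface is invariant under rotation about z: p = q(x² + y², z).
4. Reading off the gridlines: a circular section at z = 1 has radius exactly 1; no x-intercept at any integer in the box.
5. Together with the visible shape, these determine p as stated.

2*x^2 + 2*y^2 - 3*z^2 + 1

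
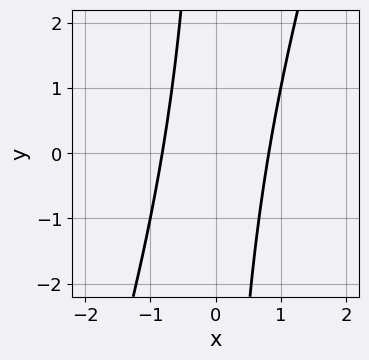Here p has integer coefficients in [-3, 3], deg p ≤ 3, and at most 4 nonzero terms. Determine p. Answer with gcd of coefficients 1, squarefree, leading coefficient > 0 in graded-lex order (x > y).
3*x^2 - x*y - 2

(a) Degree: no degree-1 curve has this shape, so deg p = 2.
(b) Against the integer gridlines: it misses every integer gridline on the y-axis.
(c) Putting this together gives p.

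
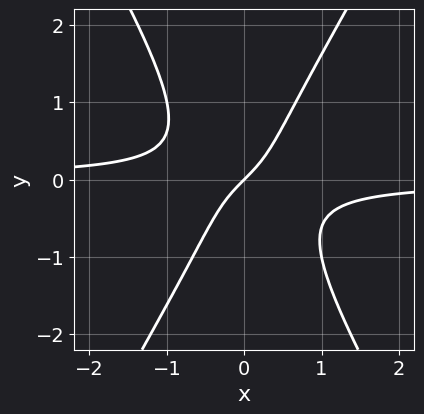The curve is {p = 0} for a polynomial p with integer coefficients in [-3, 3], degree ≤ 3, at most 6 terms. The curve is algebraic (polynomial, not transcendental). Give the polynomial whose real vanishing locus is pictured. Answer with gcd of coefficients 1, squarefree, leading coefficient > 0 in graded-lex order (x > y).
3*x^2*y - y^3 + x - y

(a) deg p = 3. No degree-2 curve has this shape.
(b) Checking where it meets the axes: it crosses the y-axis at the gridline y = 0; one x-axis crossing is at x = 0.
(c) These observations pin down the coefficients.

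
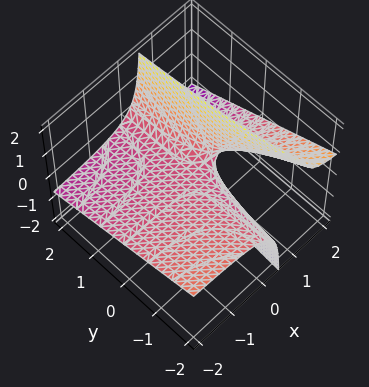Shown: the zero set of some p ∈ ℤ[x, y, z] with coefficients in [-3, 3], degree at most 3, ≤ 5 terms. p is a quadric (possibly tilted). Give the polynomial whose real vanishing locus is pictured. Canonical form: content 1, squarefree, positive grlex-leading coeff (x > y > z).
First, deg p = 2.
Then, against the integer gridlines: every point of the y-axis in the box is on the surface; every point of the x-axis in the box is on the surface.
Finally, solving for integer coefficients yields p as stated.

x*y + 3*x*z - 2*z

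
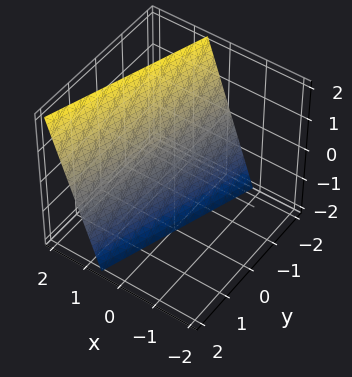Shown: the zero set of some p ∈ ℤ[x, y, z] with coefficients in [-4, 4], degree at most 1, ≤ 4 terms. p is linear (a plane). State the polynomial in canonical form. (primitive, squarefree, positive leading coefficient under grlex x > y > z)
3*x - y - z - 2

First, degree: every cross-section is a straight line — this is a plane, so deg p = 1.
Then, observable constraints: it crosses the y-axis at the gridline y = -2; it crosses the z-axis at the gridline z = -2.
Finally, putting this together gives p.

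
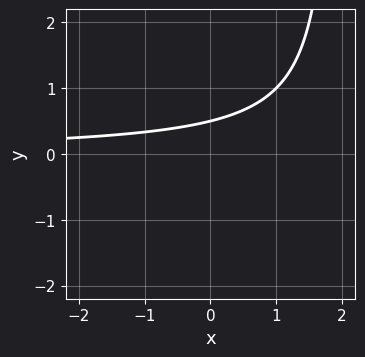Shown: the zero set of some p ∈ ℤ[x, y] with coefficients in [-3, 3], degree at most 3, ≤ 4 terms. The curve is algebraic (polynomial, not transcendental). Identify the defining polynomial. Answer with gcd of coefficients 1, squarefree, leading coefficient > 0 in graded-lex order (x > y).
x*y - 2*y + 1

(a) deg p = 2. A generic line meets the curve in up to 2 points.
(b) Against the integer gridlines: it misses every integer gridline on the x-axis.
(c) Assembling these constraints gives the stated polynomial.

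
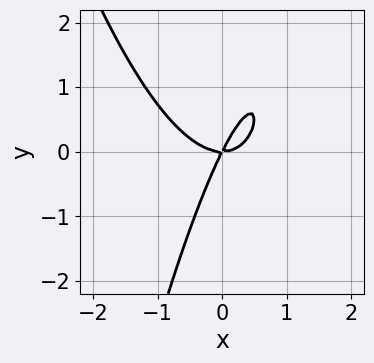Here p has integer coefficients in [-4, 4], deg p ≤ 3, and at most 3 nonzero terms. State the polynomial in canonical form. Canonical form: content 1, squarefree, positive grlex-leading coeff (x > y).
2*x^3 - 2*x*y + y^2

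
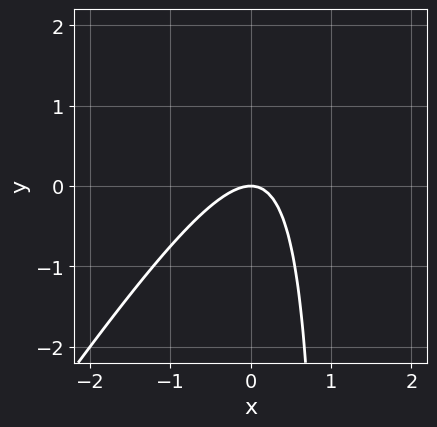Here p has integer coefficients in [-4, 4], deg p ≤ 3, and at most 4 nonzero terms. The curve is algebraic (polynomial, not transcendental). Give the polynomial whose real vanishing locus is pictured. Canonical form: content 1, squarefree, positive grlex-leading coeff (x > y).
deg p = 2. No degree-1 curve has this shape.
Against the integer gridlines: it meets the x-axis at x = 0 (among the integer gridlines); it meets the y-axis at y = 0 (among the integer gridlines).
Together with the visible shape, these determine p as stated.

3*x^2 - 2*x*y + 2*y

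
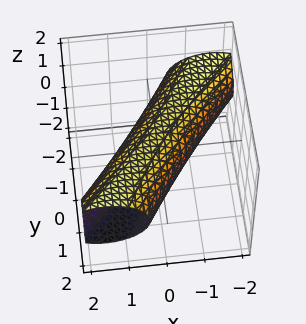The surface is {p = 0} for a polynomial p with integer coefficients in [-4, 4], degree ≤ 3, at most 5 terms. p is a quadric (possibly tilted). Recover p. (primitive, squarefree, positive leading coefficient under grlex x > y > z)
2*x^2 - 3*x*y + y^2 + 3*z^2 - 2

(a) The degree is 2 — the shape is more complex than any degree-1 surface.
(b) Observable constraints: the x-axis gridline crossings are at x ∈ {-1, 1}.
(c) Assembling these constraints gives the stated polynomial.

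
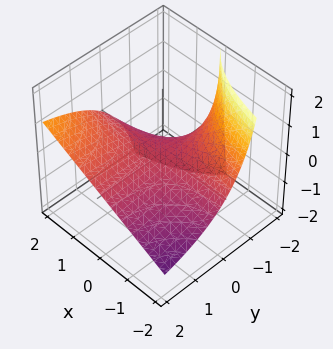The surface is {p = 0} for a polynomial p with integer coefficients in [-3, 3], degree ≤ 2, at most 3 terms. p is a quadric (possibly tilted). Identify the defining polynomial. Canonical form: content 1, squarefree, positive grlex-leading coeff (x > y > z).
Degree: a generic line meets the surface in up to 2 points, so deg p = 2.
Checking where it meets the axes: one z-axis crossing is at z = 0; every point of the x-axis in the box is on the surface; the visible y-axis segment lies entirely on the surface.
Putting this together gives p.

x*y - y*z - 2*z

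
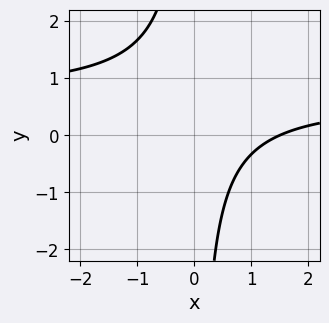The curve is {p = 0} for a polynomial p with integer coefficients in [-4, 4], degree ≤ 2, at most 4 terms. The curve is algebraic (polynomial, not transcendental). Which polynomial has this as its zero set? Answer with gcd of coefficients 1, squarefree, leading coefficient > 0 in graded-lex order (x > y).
(a) The degree is 2 — the shape is more complex than any degree-1 curve.
(b) From the visible intercepts: it misses every integer gridline on the y-axis.
(c) Solving for integer coefficients yields p as stated.

3*x*y - 2*x + 3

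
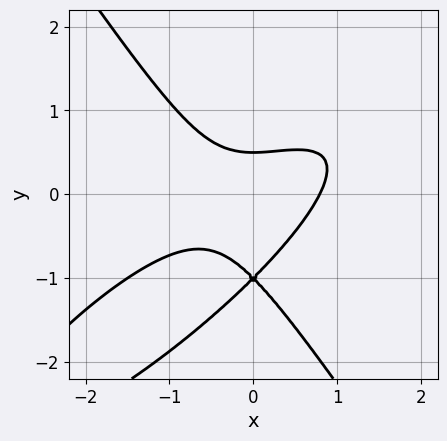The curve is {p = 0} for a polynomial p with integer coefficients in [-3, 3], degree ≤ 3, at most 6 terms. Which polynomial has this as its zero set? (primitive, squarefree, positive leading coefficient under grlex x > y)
1. deg p = 3.
2. Observable constraints: it crosses the y-axis at the gridline y = -1.
3. Solving for integer coefficients yields p as stated.

2*x^3 - 3*x^2*y + 2*y^3 + 3*y^2 - 1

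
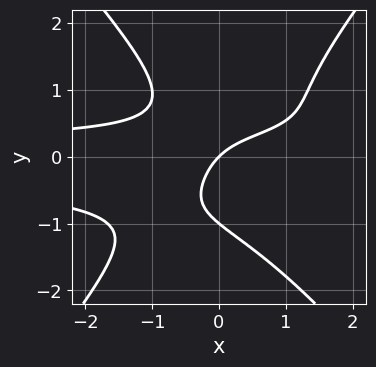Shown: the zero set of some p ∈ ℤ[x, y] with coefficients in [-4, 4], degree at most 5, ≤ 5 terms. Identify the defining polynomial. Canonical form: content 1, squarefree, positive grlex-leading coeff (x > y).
First, the degree is 4 — a generic line meets the curve in up to 4 points.
Next, from the axis intercepts and sections: among the integer gridlines, it crosses the y-axis at y ∈ {-1, 0}; it meets the x-axis at x = 0 (among the integer gridlines).
Finally, together with the visible shape, these determine p as stated.

3*x^2*y^2 - 2*y^4 - 3*x*y + 2*x - 2*y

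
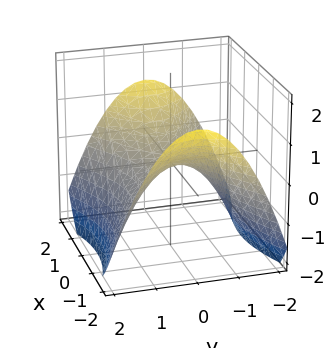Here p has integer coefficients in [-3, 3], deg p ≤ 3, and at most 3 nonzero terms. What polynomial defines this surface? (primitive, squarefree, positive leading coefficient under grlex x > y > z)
x^2 - 2*y^2 - 3*z

The degree is 2 — a hyperbolic paraboloid; a quadric.
Symmetries: it's symmetric under y → −y, forcing even powers of y; mirror symmetry x ↦ −x ⇒ only even powers of x.
From the visible intercepts: it crosses the z-axis at the gridline z = 0; one x-axis crossing is at x = 0; it meets the y-axis at y = 0 (among the integer gridlines).
Putting this together gives p.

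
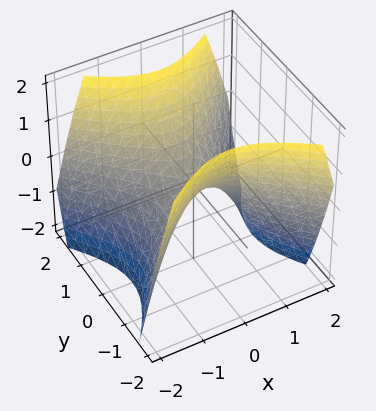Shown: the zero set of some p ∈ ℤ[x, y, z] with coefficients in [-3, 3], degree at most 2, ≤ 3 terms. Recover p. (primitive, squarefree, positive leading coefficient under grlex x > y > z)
x^2 - y^2 + z

The degree is 2 — a hyperbolic paraboloid; a quadric.
Symmetries: mirror symmetry x ↦ −x ⇒ only even powers of x; mirror symmetry y ↦ −y ⇒ only even powers of y.
Checking where it meets the axes: it crosses the x-axis at the gridline x = 0; it meets the z-axis at z = 0 (among the integer gridlines).
Assembling these constraints gives the stated polynomial.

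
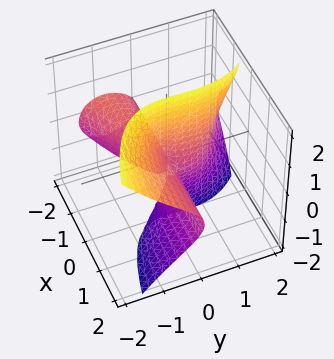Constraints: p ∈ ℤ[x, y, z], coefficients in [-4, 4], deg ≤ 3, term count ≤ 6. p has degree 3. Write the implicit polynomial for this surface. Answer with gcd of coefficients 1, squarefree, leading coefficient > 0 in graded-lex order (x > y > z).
(a) The picture has 2 separate pieces. They look like related sheets of one shape, so recover p as a whole.
(b) Degree: the shape is more complex than any degree-2 surface, so deg p = 3.
(c) Reading off the gridlines: one y-axis crossing is at y = 1; every point of the z-axis in the box is on the surface.
(d) Fitting integer coefficients to these (and the overall shape) gives p. Check: (1, 0, 0) on the x-axis lies on the surface, and p(1, 0, 0) = 0. ✓

3*x*z^2 + 2*y^3 + 3*x*y + 2*x*z - 2*y^2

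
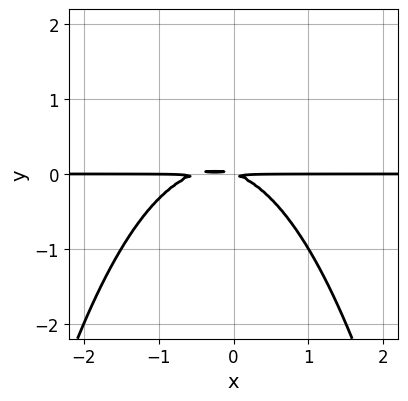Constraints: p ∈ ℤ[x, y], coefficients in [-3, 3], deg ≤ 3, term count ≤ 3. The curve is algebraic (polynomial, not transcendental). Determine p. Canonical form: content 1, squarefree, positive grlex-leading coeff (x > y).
2*x^2*y + x*y + 3*y^2

(a) Degree: a generic line meets the curve in up to 3 points, so deg p = 3.
(b) Reading off the gridlines: the visible x-axis segment lies entirely on the curve.
(c) Matching integer coefficients to the picture gives p.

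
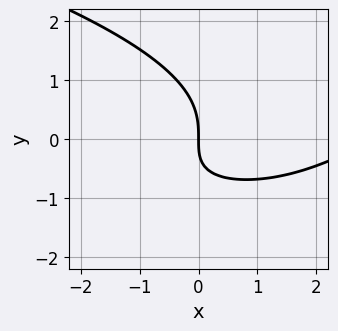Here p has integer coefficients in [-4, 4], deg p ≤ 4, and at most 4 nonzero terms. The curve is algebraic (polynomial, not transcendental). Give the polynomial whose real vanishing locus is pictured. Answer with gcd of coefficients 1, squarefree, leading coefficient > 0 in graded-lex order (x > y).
The degree is 3 — a generic line meets the curve in up to 3 points.
Checking where it meets the axes: one y-axis crossing is at y = 0; one x-axis crossing is at x = 0.
Fitting integer coefficients to these (and the overall shape) gives p.

2*y^3 - x^2 + 2*x*y + 3*x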